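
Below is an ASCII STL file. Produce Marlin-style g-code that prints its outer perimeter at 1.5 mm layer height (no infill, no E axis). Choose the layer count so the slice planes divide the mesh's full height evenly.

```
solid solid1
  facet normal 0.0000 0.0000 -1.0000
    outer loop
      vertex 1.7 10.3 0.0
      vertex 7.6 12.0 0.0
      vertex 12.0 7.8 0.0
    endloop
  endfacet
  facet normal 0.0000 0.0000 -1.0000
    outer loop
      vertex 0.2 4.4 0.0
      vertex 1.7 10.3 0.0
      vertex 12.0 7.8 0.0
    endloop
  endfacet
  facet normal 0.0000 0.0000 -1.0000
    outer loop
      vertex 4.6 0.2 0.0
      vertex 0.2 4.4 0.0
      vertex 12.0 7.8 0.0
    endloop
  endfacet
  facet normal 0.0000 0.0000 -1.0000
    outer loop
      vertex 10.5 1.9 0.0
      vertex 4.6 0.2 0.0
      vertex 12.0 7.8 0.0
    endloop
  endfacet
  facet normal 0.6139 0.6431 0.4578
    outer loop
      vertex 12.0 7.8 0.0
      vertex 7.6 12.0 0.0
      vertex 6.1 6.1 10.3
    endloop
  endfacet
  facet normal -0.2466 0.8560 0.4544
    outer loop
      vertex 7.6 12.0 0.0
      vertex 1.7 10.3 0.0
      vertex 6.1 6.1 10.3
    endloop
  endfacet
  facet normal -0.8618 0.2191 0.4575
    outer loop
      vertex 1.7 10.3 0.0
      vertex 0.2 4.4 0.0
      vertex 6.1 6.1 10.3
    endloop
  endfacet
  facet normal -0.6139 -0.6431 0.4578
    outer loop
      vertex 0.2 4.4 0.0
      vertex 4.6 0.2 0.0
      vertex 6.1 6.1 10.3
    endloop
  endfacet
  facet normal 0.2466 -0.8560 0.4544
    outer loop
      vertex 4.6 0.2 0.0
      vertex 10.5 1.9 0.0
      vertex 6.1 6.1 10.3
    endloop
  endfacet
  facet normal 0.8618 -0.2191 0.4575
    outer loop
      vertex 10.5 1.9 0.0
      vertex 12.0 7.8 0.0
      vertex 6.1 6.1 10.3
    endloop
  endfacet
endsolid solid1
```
; perimeter-only toolpath
G21 ; units = mm
G90 ; absolute positioning
G28 ; home
; layer 1
G0 Z1.5
G0 X11.2 Y7.6
G1 X7.4 Y11.2
G1 X2.3 Y9.7
G1 X1.0 Y4.6
G1 X4.8 Y1.0
G1 X9.9 Y2.5
G1 X11.2 Y7.6
; layer 2
G0 Z2.9
G0 X10.3 Y7.3
G1 X7.2 Y10.3
G1 X3.0 Y9.1
G1 X1.9 Y4.9
G1 X5.0 Y1.9
G1 X9.2 Y3.1
G1 X10.3 Y7.3
; layer 3
G0 Z4.4
G0 X9.5 Y7.1
G1 X7.0 Y9.5
G1 X3.6 Y8.5
G1 X2.7 Y5.1
G1 X5.2 Y2.7
G1 X8.6 Y3.7
G1 X9.5 Y7.1
; layer 4
G0 Z5.9
G0 X8.6 Y6.8
G1 X6.7 Y8.6
G1 X4.2 Y7.9
G1 X3.6 Y5.4
G1 X5.5 Y3.6
G1 X8.0 Y4.3
G1 X8.6 Y6.8
; layer 5
G0 Z7.4
G0 X7.8 Y6.6
G1 X6.5 Y7.8
G1 X4.8 Y7.3
G1 X4.4 Y5.6
G1 X5.7 Y4.4
G1 X7.4 Y4.9
G1 X7.8 Y6.6
; layer 6
G0 Z8.8
G0 X6.9 Y6.3
G1 X6.3 Y6.9
G1 X5.5 Y6.7
G1 X5.3 Y5.9
G1 X5.9 Y5.3
G1 X6.7 Y5.5
G1 X6.9 Y6.3
M2 ; end

The solid is a regular 6-sided pyramid, base circumscribed radius ≈ 6.1 mm, apex at z ≈ 10.3 mm. Slicing at Δz = 1.5 mm — 7 equal slices spanning the solid's height, so layer i sits at z = i·h/7 — gives 6 non-empty perimeters. Each is a 6-segment closed polygon; G0 lifts to the layer z and rapids to the start vertex, then G1 traces the edges. The cross-section shrinks linearly with z (the slice at the apex is degenerate and omitted).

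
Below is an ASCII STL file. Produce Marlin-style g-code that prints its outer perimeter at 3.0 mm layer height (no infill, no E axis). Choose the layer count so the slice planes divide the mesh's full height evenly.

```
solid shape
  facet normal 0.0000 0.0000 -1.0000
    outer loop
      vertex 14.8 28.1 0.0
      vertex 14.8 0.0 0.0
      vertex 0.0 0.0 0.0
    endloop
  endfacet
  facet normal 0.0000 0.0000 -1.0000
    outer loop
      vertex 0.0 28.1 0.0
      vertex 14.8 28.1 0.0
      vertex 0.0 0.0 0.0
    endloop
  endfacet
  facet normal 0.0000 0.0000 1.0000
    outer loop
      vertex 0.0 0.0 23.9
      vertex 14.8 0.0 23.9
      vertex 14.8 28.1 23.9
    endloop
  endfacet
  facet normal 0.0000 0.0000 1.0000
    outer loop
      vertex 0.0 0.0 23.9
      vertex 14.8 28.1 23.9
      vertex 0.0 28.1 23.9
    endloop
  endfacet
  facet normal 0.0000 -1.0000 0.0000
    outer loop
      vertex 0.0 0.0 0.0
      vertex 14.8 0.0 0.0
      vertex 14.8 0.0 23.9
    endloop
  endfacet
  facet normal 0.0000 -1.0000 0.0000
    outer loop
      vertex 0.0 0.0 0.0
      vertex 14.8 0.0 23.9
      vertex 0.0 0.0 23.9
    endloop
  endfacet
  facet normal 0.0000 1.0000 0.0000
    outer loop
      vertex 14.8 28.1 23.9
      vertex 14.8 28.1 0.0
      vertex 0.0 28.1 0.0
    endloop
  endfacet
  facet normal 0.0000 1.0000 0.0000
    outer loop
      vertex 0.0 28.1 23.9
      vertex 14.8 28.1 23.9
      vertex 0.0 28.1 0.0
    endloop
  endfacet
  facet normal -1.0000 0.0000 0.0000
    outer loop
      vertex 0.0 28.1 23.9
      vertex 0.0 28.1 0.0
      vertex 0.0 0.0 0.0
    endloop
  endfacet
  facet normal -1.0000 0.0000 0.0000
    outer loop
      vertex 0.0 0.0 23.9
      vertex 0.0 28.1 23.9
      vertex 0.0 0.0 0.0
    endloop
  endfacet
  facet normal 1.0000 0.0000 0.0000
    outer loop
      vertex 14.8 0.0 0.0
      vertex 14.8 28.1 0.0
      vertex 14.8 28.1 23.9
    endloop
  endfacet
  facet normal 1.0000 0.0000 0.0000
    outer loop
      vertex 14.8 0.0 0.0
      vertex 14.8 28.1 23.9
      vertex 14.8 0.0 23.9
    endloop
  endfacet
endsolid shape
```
; perimeter-only toolpath
G21 ; units = mm
G90 ; absolute positioning
G28 ; home
; layer 1
G0 Z3.0
G0 X0.0 Y0.0
G1 X14.8 Y0.0
G1 X14.8 Y28.1
G1 X0.0 Y28.1
G1 X0.0 Y0.0
; layer 2
G0 Z6.0
G0 X0.0 Y0.0
G1 X14.8 Y0.0
G1 X14.8 Y28.1
G1 X0.0 Y28.1
G1 X0.0 Y0.0
; layer 3
G0 Z9.0
G0 X0.0 Y0.0
G1 X14.8 Y0.0
G1 X14.8 Y28.1
G1 X0.0 Y28.1
G1 X0.0 Y0.0
; layer 4
G0 Z11.9
G0 X0.0 Y0.0
G1 X14.8 Y0.0
G1 X14.8 Y28.1
G1 X0.0 Y28.1
G1 X0.0 Y0.0
; layer 5
G0 Z14.9
G0 X0.0 Y0.0
G1 X14.8 Y0.0
G1 X14.8 Y28.1
G1 X0.0 Y28.1
G1 X0.0 Y0.0
; layer 6
G0 Z17.9
G0 X0.0 Y0.0
G1 X14.8 Y0.0
G1 X14.8 Y28.1
G1 X0.0 Y28.1
G1 X0.0 Y0.0
; layer 7
G0 Z20.9
G0 X0.0 Y0.0
G1 X14.8 Y0.0
G1 X14.8 Y28.1
G1 X0.0 Y28.1
G1 X0.0 Y0.0
; layer 8
G0 Z23.9
G0 X0.0 Y0.0
G1 X14.8 Y0.0
G1 X14.8 Y28.1
G1 X0.0 Y28.1
G1 X0.0 Y0.0
M2 ; end

The solid is a rectangular box, roughly 14.8 × 28.1 mm footprint and 23.9 mm tall. Slicing at Δz = 3.0 mm — 8 equal slices spanning the solid's height, so layer i sits at z = i·h/8 — gives 8 non-empty perimeters. Each is a 4-segment closed polygon; G0 lifts to the layer z and rapids to the start vertex, then G1 traces the edges.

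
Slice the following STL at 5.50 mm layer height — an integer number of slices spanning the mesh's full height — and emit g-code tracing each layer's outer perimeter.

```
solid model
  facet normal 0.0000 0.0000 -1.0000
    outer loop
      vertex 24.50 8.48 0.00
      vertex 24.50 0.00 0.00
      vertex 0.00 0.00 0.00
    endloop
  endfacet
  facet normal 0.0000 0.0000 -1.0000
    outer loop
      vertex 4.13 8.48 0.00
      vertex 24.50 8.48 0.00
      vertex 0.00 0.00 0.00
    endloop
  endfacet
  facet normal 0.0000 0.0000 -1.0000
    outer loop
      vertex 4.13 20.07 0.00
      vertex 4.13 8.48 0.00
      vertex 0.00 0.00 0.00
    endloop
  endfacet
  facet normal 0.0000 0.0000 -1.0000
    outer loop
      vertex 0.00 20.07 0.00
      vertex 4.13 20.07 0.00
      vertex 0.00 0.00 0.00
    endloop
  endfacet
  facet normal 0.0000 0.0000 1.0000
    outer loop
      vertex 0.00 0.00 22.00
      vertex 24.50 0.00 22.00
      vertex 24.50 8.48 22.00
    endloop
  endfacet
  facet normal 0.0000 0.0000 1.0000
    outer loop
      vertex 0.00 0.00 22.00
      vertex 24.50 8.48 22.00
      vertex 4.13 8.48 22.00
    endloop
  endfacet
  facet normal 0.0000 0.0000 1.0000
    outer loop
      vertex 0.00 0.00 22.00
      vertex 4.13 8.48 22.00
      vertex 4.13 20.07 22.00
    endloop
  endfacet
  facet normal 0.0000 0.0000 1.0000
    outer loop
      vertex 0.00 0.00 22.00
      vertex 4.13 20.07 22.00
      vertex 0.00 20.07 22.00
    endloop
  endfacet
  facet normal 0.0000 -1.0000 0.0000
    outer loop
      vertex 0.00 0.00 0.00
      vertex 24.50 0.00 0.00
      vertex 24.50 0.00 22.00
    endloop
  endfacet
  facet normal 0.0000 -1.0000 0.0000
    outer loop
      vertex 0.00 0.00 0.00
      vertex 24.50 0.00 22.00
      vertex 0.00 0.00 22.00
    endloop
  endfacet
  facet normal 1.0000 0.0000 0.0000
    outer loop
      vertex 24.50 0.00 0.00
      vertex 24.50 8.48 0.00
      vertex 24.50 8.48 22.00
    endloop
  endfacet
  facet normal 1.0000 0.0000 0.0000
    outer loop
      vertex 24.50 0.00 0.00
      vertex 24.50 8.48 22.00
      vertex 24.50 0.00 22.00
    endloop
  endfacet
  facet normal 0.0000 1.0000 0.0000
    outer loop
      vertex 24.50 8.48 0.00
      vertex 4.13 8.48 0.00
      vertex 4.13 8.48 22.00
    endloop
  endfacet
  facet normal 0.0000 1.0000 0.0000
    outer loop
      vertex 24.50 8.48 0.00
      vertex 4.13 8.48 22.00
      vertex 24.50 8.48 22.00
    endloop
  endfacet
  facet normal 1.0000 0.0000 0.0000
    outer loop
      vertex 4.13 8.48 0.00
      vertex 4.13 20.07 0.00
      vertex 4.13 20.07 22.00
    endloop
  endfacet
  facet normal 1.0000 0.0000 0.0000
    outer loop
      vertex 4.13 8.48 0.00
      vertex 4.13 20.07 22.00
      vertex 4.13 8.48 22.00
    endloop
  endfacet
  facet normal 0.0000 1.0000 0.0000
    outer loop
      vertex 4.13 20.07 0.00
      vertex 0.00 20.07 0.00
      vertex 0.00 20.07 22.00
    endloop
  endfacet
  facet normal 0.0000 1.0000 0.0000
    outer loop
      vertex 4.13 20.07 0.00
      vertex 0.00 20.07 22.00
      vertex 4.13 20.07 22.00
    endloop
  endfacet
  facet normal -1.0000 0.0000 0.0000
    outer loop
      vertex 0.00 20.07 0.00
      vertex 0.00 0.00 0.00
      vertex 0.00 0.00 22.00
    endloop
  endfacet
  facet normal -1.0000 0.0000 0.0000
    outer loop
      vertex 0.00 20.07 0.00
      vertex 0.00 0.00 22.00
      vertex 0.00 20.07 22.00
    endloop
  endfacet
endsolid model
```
; perimeter-only toolpath
G21 ; units = mm
G90 ; absolute positioning
G28 ; home
; layer 1
G0 Z5.50
G0 X0.00 Y0.00
G1 X24.50 Y0.00
G1 X24.50 Y8.48
G1 X4.13 Y8.48
G1 X4.13 Y20.07
G1 X0.00 Y20.07
G1 X0.00 Y0.00
; layer 2
G0 Z11.00
G0 X0.00 Y0.00
G1 X24.50 Y0.00
G1 X24.50 Y8.48
G1 X4.13 Y8.48
G1 X4.13 Y20.07
G1 X0.00 Y20.07
G1 X0.00 Y0.00
; layer 3
G0 Z16.50
G0 X0.00 Y0.00
G1 X24.50 Y0.00
G1 X24.50 Y8.48
G1 X4.13 Y8.48
G1 X4.13 Y20.07
G1 X0.00 Y20.07
G1 X0.00 Y0.00
; layer 4
G0 Z22.00
G0 X0.00 Y0.00
G1 X24.50 Y0.00
G1 X24.50 Y8.48
G1 X4.13 Y8.48
G1 X4.13 Y20.07
G1 X0.00 Y20.07
G1 X0.00 Y0.00
M2 ; end

The solid is an L-shaped prism: outer 24.5 × 20.1 mm, arm thicknesses ≈ 8.48 mm (horizontal) and 4.13 mm (vertical), extruded 22 mm in z. Slicing at Δz = 5.50 mm — 4 equal slices spanning the solid's height, so layer i sits at z = i·h/4 — gives 4 non-empty perimeters. Each is a 6-segment closed polygon; G0 lifts to the layer z and rapids to the start vertex, then G1 traces the edges.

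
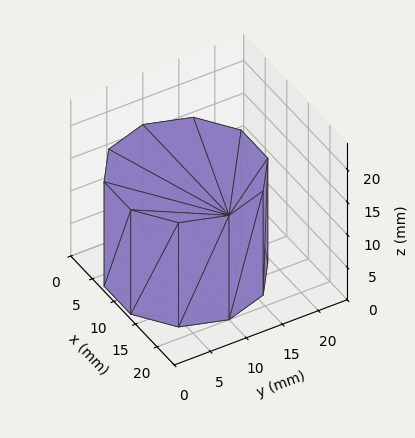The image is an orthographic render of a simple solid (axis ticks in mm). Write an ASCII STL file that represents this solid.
Reading the render: the shape is a regular 10-sided prism (a cylinder approximated with 10 flat sides), circumscribed radius ≈ 10 mm, height ≈ 16 mm (dimensions read to the nearest mm from the axis ticks). For the STL, each face is triangulated and given an outward normal.

solid part
  facet normal 0.0000 0.0000 -1.0000
    outer loop
      vertex 13.090 19.511 0.000
      vertex 18.090 15.878 0.000
      vertex 20.000 10.000 0.000
    endloop
  endfacet
  facet normal 0.0000 0.0000 -1.0000
    outer loop
      vertex 6.910 19.511 0.000
      vertex 13.090 19.511 0.000
      vertex 20.000 10.000 0.000
    endloop
  endfacet
  facet normal 0.0000 0.0000 -1.0000
    outer loop
      vertex 1.910 15.878 0.000
      vertex 6.910 19.511 0.000
      vertex 20.000 10.000 0.000
    endloop
  endfacet
  facet normal 0.0000 0.0000 -1.0000
    outer loop
      vertex 0.000 10.000 0.000
      vertex 1.910 15.878 0.000
      vertex 20.000 10.000 0.000
    endloop
  endfacet
  facet normal 0.0000 0.0000 -1.0000
    outer loop
      vertex 1.910 4.122 0.000
      vertex 0.000 10.000 0.000
      vertex 20.000 10.000 0.000
    endloop
  endfacet
  facet normal 0.0000 0.0000 -1.0000
    outer loop
      vertex 6.910 0.489 0.000
      vertex 1.910 4.122 0.000
      vertex 20.000 10.000 0.000
    endloop
  endfacet
  facet normal 0.0000 0.0000 -1.0000
    outer loop
      vertex 13.090 0.489 0.000
      vertex 6.910 0.489 0.000
      vertex 20.000 10.000 0.000
    endloop
  endfacet
  facet normal 0.0000 0.0000 -1.0000
    outer loop
      vertex 18.090 4.122 0.000
      vertex 13.090 0.489 0.000
      vertex 20.000 10.000 0.000
    endloop
  endfacet
  facet normal 0.0000 0.0000 1.0000
    outer loop
      vertex 20.000 10.000 16.000
      vertex 18.090 15.878 16.000
      vertex 13.090 19.511 16.000
    endloop
  endfacet
  facet normal 0.0000 0.0000 1.0000
    outer loop
      vertex 20.000 10.000 16.000
      vertex 13.090 19.511 16.000
      vertex 6.910 19.511 16.000
    endloop
  endfacet
  facet normal 0.0000 0.0000 1.0000
    outer loop
      vertex 20.000 10.000 16.000
      vertex 6.910 19.511 16.000
      vertex 1.910 15.878 16.000
    endloop
  endfacet
  facet normal 0.0000 0.0000 1.0000
    outer loop
      vertex 20.000 10.000 16.000
      vertex 1.910 15.878 16.000
      vertex 0.000 10.000 16.000
    endloop
  endfacet
  facet normal 0.0000 0.0000 1.0000
    outer loop
      vertex 20.000 10.000 16.000
      vertex 0.000 10.000 16.000
      vertex 1.910 4.122 16.000
    endloop
  endfacet
  facet normal 0.0000 0.0000 1.0000
    outer loop
      vertex 20.000 10.000 16.000
      vertex 1.910 4.122 16.000
      vertex 6.910 0.489 16.000
    endloop
  endfacet
  facet normal 0.0000 0.0000 1.0000
    outer loop
      vertex 20.000 10.000 16.000
      vertex 6.910 0.489 16.000
      vertex 13.090 0.489 16.000
    endloop
  endfacet
  facet normal 0.0000 0.0000 1.0000
    outer loop
      vertex 20.000 10.000 16.000
      vertex 13.090 0.489 16.000
      vertex 18.090 4.122 16.000
    endloop
  endfacet
  facet normal 0.9511 0.3090 0.0000
    outer loop
      vertex 20.000 10.000 0.000
      vertex 18.090 15.878 0.000
      vertex 18.090 15.878 16.000
    endloop
  endfacet
  facet normal 0.9511 0.3090 0.0000
    outer loop
      vertex 20.000 10.000 0.000
      vertex 18.090 15.878 16.000
      vertex 20.000 10.000 16.000
    endloop
  endfacet
  facet normal 0.5878 0.8090 0.0000
    outer loop
      vertex 18.090 15.878 0.000
      vertex 13.090 19.511 0.000
      vertex 13.090 19.511 16.000
    endloop
  endfacet
  facet normal 0.5878 0.8090 0.0000
    outer loop
      vertex 18.090 15.878 0.000
      vertex 13.090 19.511 16.000
      vertex 18.090 15.878 16.000
    endloop
  endfacet
  facet normal 0.0000 1.0000 0.0000
    outer loop
      vertex 13.090 19.511 0.000
      vertex 6.910 19.511 0.000
      vertex 6.910 19.511 16.000
    endloop
  endfacet
  facet normal 0.0000 1.0000 0.0000
    outer loop
      vertex 13.090 19.511 0.000
      vertex 6.910 19.511 16.000
      vertex 13.090 19.511 16.000
    endloop
  endfacet
  facet normal -0.5878 0.8090 0.0000
    outer loop
      vertex 6.910 19.511 0.000
      vertex 1.910 15.878 0.000
      vertex 1.910 15.878 16.000
    endloop
  endfacet
  facet normal -0.5878 0.8090 0.0000
    outer loop
      vertex 6.910 19.511 0.000
      vertex 1.910 15.878 16.000
      vertex 6.910 19.511 16.000
    endloop
  endfacet
  facet normal -0.9511 0.3090 0.0000
    outer loop
      vertex 1.910 15.878 0.000
      vertex 0.000 10.000 0.000
      vertex 0.000 10.000 16.000
    endloop
  endfacet
  facet normal -0.9511 0.3090 0.0000
    outer loop
      vertex 1.910 15.878 0.000
      vertex 0.000 10.000 16.000
      vertex 1.910 15.878 16.000
    endloop
  endfacet
  facet normal -0.9511 -0.3090 0.0000
    outer loop
      vertex 0.000 10.000 0.000
      vertex 1.910 4.122 0.000
      vertex 1.910 4.122 16.000
    endloop
  endfacet
  facet normal -0.9511 -0.3090 0.0000
    outer loop
      vertex 0.000 10.000 0.000
      vertex 1.910 4.122 16.000
      vertex 0.000 10.000 16.000
    endloop
  endfacet
  facet normal -0.5878 -0.8090 0.0000
    outer loop
      vertex 1.910 4.122 0.000
      vertex 6.910 0.489 0.000
      vertex 6.910 0.489 16.000
    endloop
  endfacet
  facet normal -0.5878 -0.8090 0.0000
    outer loop
      vertex 1.910 4.122 0.000
      vertex 6.910 0.489 16.000
      vertex 1.910 4.122 16.000
    endloop
  endfacet
  facet normal 0.0000 -1.0000 0.0000
    outer loop
      vertex 6.910 0.489 0.000
      vertex 13.090 0.489 0.000
      vertex 13.090 0.489 16.000
    endloop
  endfacet
  facet normal 0.0000 -1.0000 0.0000
    outer loop
      vertex 6.910 0.489 0.000
      vertex 13.090 0.489 16.000
      vertex 6.910 0.489 16.000
    endloop
  endfacet
  facet normal 0.5878 -0.8090 0.0000
    outer loop
      vertex 13.090 0.489 0.000
      vertex 18.090 4.122 0.000
      vertex 18.090 4.122 16.000
    endloop
  endfacet
  facet normal 0.5878 -0.8090 0.0000
    outer loop
      vertex 13.090 0.489 0.000
      vertex 18.090 4.122 16.000
      vertex 13.090 0.489 16.000
    endloop
  endfacet
  facet normal 0.9511 -0.3090 0.0000
    outer loop
      vertex 18.090 4.122 0.000
      vertex 20.000 10.000 0.000
      vertex 20.000 10.000 16.000
    endloop
  endfacet
  facet normal 0.9511 -0.3090 0.0000
    outer loop
      vertex 18.090 4.122 0.000
      vertex 20.000 10.000 16.000
      vertex 18.090 4.122 16.000
    endloop
  endfacet
endsolid part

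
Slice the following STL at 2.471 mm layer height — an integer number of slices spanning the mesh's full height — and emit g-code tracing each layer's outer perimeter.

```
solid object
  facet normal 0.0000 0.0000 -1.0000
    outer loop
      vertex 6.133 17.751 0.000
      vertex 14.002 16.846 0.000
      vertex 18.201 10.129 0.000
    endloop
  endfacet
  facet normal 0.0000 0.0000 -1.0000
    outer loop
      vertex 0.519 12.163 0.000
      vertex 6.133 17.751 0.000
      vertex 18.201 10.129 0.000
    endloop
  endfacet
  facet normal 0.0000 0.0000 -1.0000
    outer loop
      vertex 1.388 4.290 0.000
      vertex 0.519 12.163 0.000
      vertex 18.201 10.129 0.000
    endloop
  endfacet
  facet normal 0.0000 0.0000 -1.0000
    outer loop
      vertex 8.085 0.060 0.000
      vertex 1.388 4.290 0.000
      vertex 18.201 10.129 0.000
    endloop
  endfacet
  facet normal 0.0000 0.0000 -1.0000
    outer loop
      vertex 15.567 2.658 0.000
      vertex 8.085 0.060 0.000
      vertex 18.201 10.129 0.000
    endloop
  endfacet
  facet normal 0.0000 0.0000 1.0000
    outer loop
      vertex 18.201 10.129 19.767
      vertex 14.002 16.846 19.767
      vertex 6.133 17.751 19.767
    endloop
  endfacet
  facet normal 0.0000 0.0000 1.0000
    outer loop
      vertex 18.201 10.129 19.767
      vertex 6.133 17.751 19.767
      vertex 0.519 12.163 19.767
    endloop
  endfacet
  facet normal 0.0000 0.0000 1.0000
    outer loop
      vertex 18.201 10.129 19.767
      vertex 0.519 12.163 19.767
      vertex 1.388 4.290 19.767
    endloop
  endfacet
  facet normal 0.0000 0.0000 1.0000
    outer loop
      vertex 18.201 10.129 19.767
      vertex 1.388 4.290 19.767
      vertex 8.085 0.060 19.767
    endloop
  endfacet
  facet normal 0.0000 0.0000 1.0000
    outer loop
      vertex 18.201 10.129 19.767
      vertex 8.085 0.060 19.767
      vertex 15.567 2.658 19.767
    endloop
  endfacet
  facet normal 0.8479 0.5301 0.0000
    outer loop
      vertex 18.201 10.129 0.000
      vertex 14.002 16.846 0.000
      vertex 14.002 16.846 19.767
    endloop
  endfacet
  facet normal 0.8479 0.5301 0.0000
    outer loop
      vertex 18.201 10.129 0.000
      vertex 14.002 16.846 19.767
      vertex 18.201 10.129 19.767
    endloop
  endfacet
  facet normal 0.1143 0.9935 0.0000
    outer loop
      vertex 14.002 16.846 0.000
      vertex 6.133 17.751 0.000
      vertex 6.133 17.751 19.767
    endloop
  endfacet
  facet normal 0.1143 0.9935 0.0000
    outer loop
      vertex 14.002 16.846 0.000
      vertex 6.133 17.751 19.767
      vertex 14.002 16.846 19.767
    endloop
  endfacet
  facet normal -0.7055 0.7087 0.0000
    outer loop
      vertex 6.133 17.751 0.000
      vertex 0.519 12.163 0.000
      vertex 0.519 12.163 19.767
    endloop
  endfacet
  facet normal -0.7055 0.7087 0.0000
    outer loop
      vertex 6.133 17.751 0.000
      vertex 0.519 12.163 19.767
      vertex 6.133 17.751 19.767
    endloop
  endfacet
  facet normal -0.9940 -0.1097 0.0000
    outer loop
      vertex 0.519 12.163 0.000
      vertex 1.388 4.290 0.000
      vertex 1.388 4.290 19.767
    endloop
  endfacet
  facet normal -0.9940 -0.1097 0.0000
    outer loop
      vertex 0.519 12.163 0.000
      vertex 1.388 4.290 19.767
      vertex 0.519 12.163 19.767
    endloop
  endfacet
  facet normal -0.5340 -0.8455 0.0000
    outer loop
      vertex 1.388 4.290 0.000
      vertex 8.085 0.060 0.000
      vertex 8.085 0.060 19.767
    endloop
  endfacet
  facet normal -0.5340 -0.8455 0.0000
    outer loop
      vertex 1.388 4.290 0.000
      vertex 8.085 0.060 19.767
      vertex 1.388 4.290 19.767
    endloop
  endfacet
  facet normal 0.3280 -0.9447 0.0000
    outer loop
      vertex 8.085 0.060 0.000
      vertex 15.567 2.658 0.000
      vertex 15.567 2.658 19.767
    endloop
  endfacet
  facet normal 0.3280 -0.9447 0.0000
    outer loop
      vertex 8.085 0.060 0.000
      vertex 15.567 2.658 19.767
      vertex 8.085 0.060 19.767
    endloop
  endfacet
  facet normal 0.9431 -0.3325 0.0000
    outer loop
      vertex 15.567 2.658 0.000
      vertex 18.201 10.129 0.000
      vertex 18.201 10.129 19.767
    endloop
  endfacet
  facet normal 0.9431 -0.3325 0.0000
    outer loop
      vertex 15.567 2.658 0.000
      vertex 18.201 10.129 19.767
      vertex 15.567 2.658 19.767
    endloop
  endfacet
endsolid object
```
; perimeter-only toolpath
G21 ; units = mm
G90 ; absolute positioning
G28 ; home
; layer 1
G0 Z2.471
G0 X18.201 Y10.129
G1 X14.002 Y16.846
G1 X6.133 Y17.751
G1 X0.519 Y12.163
G1 X1.388 Y4.290
G1 X8.085 Y0.060
G1 X15.567 Y2.658
G1 X18.201 Y10.129
; layer 2
G0 Z4.942
G0 X18.201 Y10.129
G1 X14.002 Y16.846
G1 X6.133 Y17.751
G1 X0.519 Y12.163
G1 X1.388 Y4.290
G1 X8.085 Y0.060
G1 X15.567 Y2.658
G1 X18.201 Y10.129
; layer 3
G0 Z7.413
G0 X18.201 Y10.129
G1 X14.002 Y16.846
G1 X6.133 Y17.751
G1 X0.519 Y12.163
G1 X1.388 Y4.290
G1 X8.085 Y0.060
G1 X15.567 Y2.658
G1 X18.201 Y10.129
; layer 4
G0 Z9.883
G0 X18.201 Y10.129
G1 X14.002 Y16.846
G1 X6.133 Y17.751
G1 X0.519 Y12.163
G1 X1.388 Y4.290
G1 X8.085 Y0.060
G1 X15.567 Y2.658
G1 X18.201 Y10.129
; layer 5
G0 Z12.354
G0 X18.201 Y10.129
G1 X14.002 Y16.846
G1 X6.133 Y17.751
G1 X0.519 Y12.163
G1 X1.388 Y4.290
G1 X8.085 Y0.060
G1 X15.567 Y2.658
G1 X18.201 Y10.129
; layer 6
G0 Z14.825
G0 X18.201 Y10.129
G1 X14.002 Y16.846
G1 X6.133 Y17.751
G1 X0.519 Y12.163
G1 X1.388 Y4.290
G1 X8.085 Y0.060
G1 X15.567 Y2.658
G1 X18.201 Y10.129
; layer 7
G0 Z17.296
G0 X18.201 Y10.129
G1 X14.002 Y16.846
G1 X6.133 Y17.751
G1 X0.519 Y12.163
G1 X1.388 Y4.290
G1 X8.085 Y0.060
G1 X15.567 Y2.658
G1 X18.201 Y10.129
; layer 8
G0 Z19.767
G0 X18.201 Y10.129
G1 X14.002 Y16.846
G1 X6.133 Y17.751
G1 X0.519 Y12.163
G1 X1.388 Y4.290
G1 X8.085 Y0.060
G1 X15.567 Y2.658
G1 X18.201 Y10.129
M2 ; end

The solid is a regular 7-sided prism (a cylinder approximated with 7 flat sides), circumscribed radius ≈ 9.13 mm, height ≈ 19.8 mm. Slicing at Δz = 2.471 mm — 8 equal slices spanning the solid's height, so layer i sits at z = i·h/8 — gives 8 non-empty perimeters. Each is a 7-segment closed polygon; G0 lifts to the layer z and rapids to the start vertex, then G1 traces the edges.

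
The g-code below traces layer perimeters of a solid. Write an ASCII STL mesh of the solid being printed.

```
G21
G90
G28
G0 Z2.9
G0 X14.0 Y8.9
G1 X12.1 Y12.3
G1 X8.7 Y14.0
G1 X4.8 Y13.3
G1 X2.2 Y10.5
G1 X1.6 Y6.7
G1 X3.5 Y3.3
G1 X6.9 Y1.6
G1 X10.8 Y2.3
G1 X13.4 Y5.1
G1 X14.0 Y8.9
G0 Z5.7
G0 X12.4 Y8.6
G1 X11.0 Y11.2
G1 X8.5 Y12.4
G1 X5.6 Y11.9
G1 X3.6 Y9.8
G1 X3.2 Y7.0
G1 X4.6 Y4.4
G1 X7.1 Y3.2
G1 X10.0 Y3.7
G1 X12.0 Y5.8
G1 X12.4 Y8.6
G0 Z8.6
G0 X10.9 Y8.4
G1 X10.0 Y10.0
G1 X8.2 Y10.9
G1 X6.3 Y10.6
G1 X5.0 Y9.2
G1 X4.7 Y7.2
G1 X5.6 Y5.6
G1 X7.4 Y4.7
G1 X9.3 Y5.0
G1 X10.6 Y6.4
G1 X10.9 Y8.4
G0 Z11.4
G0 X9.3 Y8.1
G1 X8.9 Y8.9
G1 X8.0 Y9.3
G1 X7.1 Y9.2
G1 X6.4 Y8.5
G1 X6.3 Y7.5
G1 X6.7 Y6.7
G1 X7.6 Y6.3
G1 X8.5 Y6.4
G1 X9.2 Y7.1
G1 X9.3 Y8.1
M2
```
solid part
  facet normal 0.0000 0.0000 -1.0000
    outer loop
      vertex 8.9 15.5 0.0
      vertex 13.2 13.4 0.0
      vertex 15.5 9.2 0.0
    endloop
  endfacet
  facet normal 0.0000 0.0000 -1.0000
    outer loop
      vertex 4.1 14.7 0.0
      vertex 8.9 15.5 0.0
      vertex 15.5 9.2 0.0
    endloop
  endfacet
  facet normal 0.0000 0.0000 -1.0000
    outer loop
      vertex 0.8 11.2 0.0
      vertex 4.1 14.7 0.0
      vertex 15.5 9.2 0.0
    endloop
  endfacet
  facet normal 0.0000 0.0000 -1.0000
    outer loop
      vertex 0.1 6.4 0.0
      vertex 0.8 11.2 0.0
      vertex 15.5 9.2 0.0
    endloop
  endfacet
  facet normal 0.0000 0.0000 -1.0000
    outer loop
      vertex 2.4 2.2 0.0
      vertex 0.1 6.4 0.0
      vertex 15.5 9.2 0.0
    endloop
  endfacet
  facet normal 0.0000 0.0000 -1.0000
    outer loop
      vertex 6.7 0.1 0.0
      vertex 2.4 2.2 0.0
      vertex 15.5 9.2 0.0
    endloop
  endfacet
  facet normal 0.0000 0.0000 -1.0000
    outer loop
      vertex 11.5 0.9 0.0
      vertex 6.7 0.1 0.0
      vertex 15.5 9.2 0.0
    endloop
  endfacet
  facet normal 0.0000 0.0000 -1.0000
    outer loop
      vertex 14.8 4.4 0.0
      vertex 11.5 0.9 0.0
      vertex 15.5 9.2 0.0
    endloop
  endfacet
  facet normal 0.7784 0.4263 0.4609
    outer loop
      vertex 15.5 9.2 0.0
      vertex 13.2 13.4 0.0
      vertex 7.8 7.8 14.3
    endloop
  endfacet
  facet normal 0.3897 0.7980 0.4597
    outer loop
      vertex 13.2 13.4 0.0
      vertex 8.9 15.5 0.0
      vertex 7.8 7.8 14.3
    endloop
  endfacet
  facet normal -0.1459 0.8757 0.4603
    outer loop
      vertex 8.9 15.5 0.0
      vertex 4.1 14.7 0.0
      vertex 7.8 7.8 14.3
    endloop
  endfacet
  facet normal -0.6457 0.6088 0.4608
    outer loop
      vertex 4.1 14.7 0.0
      vertex 0.8 11.2 0.0
      vertex 7.8 7.8 14.3
    endloop
  endfacet
  facet normal -0.8784 0.1281 0.4604
    outer loop
      vertex 0.8 11.2 0.0
      vertex 0.1 6.4 0.0
      vertex 7.8 7.8 14.3
    endloop
  endfacet
  facet normal -0.7784 -0.4263 0.4609
    outer loop
      vertex 0.1 6.4 0.0
      vertex 2.4 2.2 0.0
      vertex 7.8 7.8 14.3
    endloop
  endfacet
  facet normal -0.3897 -0.7980 0.4597
    outer loop
      vertex 2.4 2.2 0.0
      vertex 6.7 0.1 0.0
      vertex 7.8 7.8 14.3
    endloop
  endfacet
  facet normal 0.1459 -0.8757 0.4603
    outer loop
      vertex 6.7 0.1 0.0
      vertex 11.5 0.9 0.0
      vertex 7.8 7.8 14.3
    endloop
  endfacet
  facet normal 0.6457 -0.6088 0.4608
    outer loop
      vertex 11.5 0.9 0.0
      vertex 14.8 4.4 0.0
      vertex 7.8 7.8 14.3
    endloop
  endfacet
  facet normal 0.8784 -0.1281 0.4604
    outer loop
      vertex 14.8 4.4 0.0
      vertex 15.5 9.2 0.0
      vertex 7.8 7.8 14.3
    endloop
  endfacet
endsolid part

The G0 Z moves step by Δz≈2.9 mm. The G1 loops shrink linearly with z, so the solid tapers from its base footprint up to z≈14.3. Closing with a flat bottom cap and the tapered top and triangulating gives 18 facets — a regular 10-sided pyramid, base circumscribed radius ≈ 7.8 mm, apex at z ≈ 14.3 mm.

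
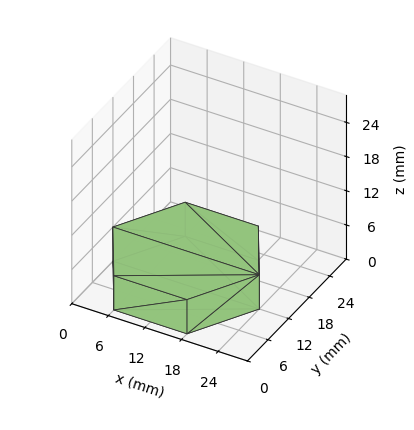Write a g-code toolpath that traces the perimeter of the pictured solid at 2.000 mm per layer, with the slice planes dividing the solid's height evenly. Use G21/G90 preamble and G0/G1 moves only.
Reading the render: the shape is a regular 6-sided prism (a cylinder approximated with 6 flat sides), circumscribed radius ≈ 12 mm, height ≈ 6 mm (dimensions read to the nearest mm from the axis ticks). For the g-code, the solid's height is divided into equal slices at the stated Δz and each level perimeter traced with G1 moves after a G0 lift.

; perimeter-only toolpath
G21 ; units = mm
G90 ; absolute positioning
G28 ; home
; layer 1
G0 Z2.000
G0 X24.000 Y12.000
G1 X18.000 Y22.392
G1 X6.000 Y22.392
G1 X0.000 Y12.000
G1 X6.000 Y1.608
G1 X18.000 Y1.608
G1 X24.000 Y12.000
; layer 2
G0 Z4.000
G0 X24.000 Y12.000
G1 X18.000 Y22.392
G1 X6.000 Y22.392
G1 X0.000 Y12.000
G1 X6.000 Y1.608
G1 X18.000 Y1.608
G1 X24.000 Y12.000
; layer 3
G0 Z6.000
G0 X24.000 Y12.000
G1 X18.000 Y22.392
G1 X6.000 Y22.392
G1 X0.000 Y12.000
G1 X6.000 Y1.608
G1 X18.000 Y1.608
G1 X24.000 Y12.000
M2 ; end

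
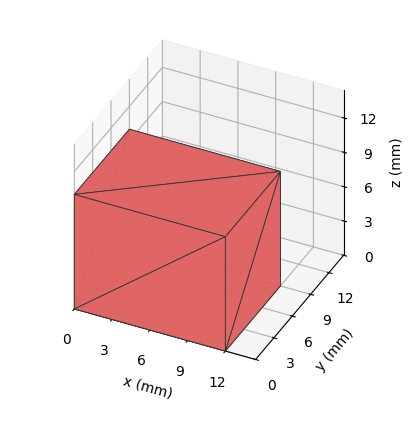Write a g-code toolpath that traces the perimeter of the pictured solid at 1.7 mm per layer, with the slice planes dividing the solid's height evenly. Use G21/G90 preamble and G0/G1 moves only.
Reading the render: the shape is a rectangular box, roughly 12 × 9 mm footprint and 10 mm tall (dimensions read to the nearest mm from the axis ticks). For the g-code, the solid's height is divided into equal slices at the stated Δz and each level perimeter traced with G1 moves after a G0 lift.

; perimeter-only toolpath
G21 ; units = mm
G90 ; absolute positioning
G28 ; home
; layer 1
G0 Z1.7
G0 X0.0 Y0.0
G1 X12.0 Y0.0
G1 X12.0 Y9.0
G1 X0.0 Y9.0
G1 X0.0 Y0.0
; layer 2
G0 Z3.3
G0 X0.0 Y0.0
G1 X12.0 Y0.0
G1 X12.0 Y9.0
G1 X0.0 Y9.0
G1 X0.0 Y0.0
; layer 3
G0 Z5.0
G0 X0.0 Y0.0
G1 X12.0 Y0.0
G1 X12.0 Y9.0
G1 X0.0 Y9.0
G1 X0.0 Y0.0
; layer 4
G0 Z6.7
G0 X0.0 Y0.0
G1 X12.0 Y0.0
G1 X12.0 Y9.0
G1 X0.0 Y9.0
G1 X0.0 Y0.0
; layer 5
G0 Z8.3
G0 X0.0 Y0.0
G1 X12.0 Y0.0
G1 X12.0 Y9.0
G1 X0.0 Y9.0
G1 X0.0 Y0.0
; layer 6
G0 Z10.0
G0 X0.0 Y0.0
G1 X12.0 Y0.0
G1 X12.0 Y9.0
G1 X0.0 Y9.0
G1 X0.0 Y0.0
M2 ; end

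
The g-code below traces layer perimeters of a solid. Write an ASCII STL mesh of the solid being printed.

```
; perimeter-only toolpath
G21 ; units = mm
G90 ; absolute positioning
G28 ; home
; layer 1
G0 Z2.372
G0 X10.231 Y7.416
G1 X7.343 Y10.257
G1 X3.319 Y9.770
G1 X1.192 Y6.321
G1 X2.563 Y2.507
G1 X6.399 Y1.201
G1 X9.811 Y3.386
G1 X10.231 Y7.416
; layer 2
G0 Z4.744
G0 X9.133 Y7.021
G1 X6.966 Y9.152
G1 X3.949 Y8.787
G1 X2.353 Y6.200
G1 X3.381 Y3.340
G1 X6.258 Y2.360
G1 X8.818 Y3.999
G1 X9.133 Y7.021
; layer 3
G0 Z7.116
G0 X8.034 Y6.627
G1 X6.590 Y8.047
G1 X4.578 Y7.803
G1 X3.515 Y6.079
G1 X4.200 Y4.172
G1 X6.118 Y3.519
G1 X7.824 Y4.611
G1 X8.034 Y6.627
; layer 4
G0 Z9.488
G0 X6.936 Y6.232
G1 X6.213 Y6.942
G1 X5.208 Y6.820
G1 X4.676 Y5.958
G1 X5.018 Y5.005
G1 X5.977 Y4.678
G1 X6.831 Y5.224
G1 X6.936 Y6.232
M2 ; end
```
solid part
  facet normal 0.0000 0.0000 -1.0000
    outer loop
      vertex 2.690 10.753 0.000
      vertex 7.719 11.362 0.000
      vertex 11.330 7.811 0.000
    endloop
  endfacet
  facet normal 0.0000 0.0000 -1.0000
    outer loop
      vertex 0.031 6.442 0.000
      vertex 2.690 10.753 0.000
      vertex 11.330 7.811 0.000
    endloop
  endfacet
  facet normal 0.0000 0.0000 -1.0000
    outer loop
      vertex 1.744 1.675 0.000
      vertex 0.031 6.442 0.000
      vertex 11.330 7.811 0.000
    endloop
  endfacet
  facet normal 0.0000 0.0000 -1.0000
    outer loop
      vertex 6.539 0.042 0.000
      vertex 1.744 1.675 0.000
      vertex 11.330 7.811 0.000
    endloop
  endfacet
  facet normal 0.0000 0.0000 -1.0000
    outer loop
      vertex 10.805 2.773 0.000
      vertex 6.539 0.042 0.000
      vertex 11.330 7.811 0.000
    endloop
  endfacet
  facet normal 0.6410 0.6518 0.4054
    outer loop
      vertex 11.330 7.811 0.000
      vertex 7.719 11.362 0.000
      vertex 5.837 5.837 11.860
    endloop
  endfacet
  facet normal -0.1099 0.9075 0.4053
    outer loop
      vertex 7.719 11.362 0.000
      vertex 2.690 10.753 0.000
      vertex 5.837 5.837 11.860
    endloop
  endfacet
  facet normal -0.7781 0.4799 0.4054
    outer loop
      vertex 2.690 10.753 0.000
      vertex 0.031 6.442 0.000
      vertex 5.837 5.837 11.860
    endloop
  endfacet
  facet normal -0.8603 -0.3091 0.4054
    outer loop
      vertex 0.031 6.442 0.000
      vertex 1.744 1.675 0.000
      vertex 5.837 5.837 11.860
    endloop
  endfacet
  facet normal -0.2947 -0.8653 0.4054
    outer loop
      vertex 1.744 1.675 0.000
      vertex 6.539 0.042 0.000
      vertex 5.837 5.837 11.860
    endloop
  endfacet
  facet normal 0.4929 -0.7699 0.4054
    outer loop
      vertex 6.539 0.042 0.000
      vertex 10.805 2.773 0.000
      vertex 5.837 5.837 11.860
    endloop
  endfacet
  facet normal 0.9092 -0.0948 0.4053
    outer loop
      vertex 10.805 2.773 0.000
      vertex 11.330 7.811 0.000
      vertex 5.837 5.837 11.860
    endloop
  endfacet
endsolid part

The G0 Z moves step by Δz≈2.372 mm. The G1 loops shrink linearly with z, so the solid tapers from its base footprint up to z≈11.9. Closing with a flat bottom cap and the tapered top and triangulating gives 12 facets — a regular 7-sided pyramid, base circumscribed radius ≈ 5.84 mm, apex at z ≈ 11.9 mm.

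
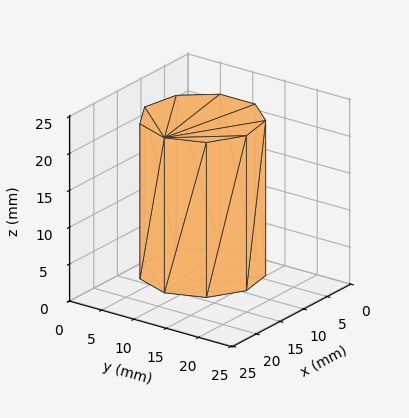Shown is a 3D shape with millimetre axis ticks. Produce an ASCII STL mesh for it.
Reading the render: the shape is a regular 9-sided prism (a cylinder approximated with 9 flat sides), circumscribed radius ≈ 8 mm, height ≈ 21 mm (dimensions read to the nearest mm from the axis ticks). For the STL, each face is triangulated and given an outward normal.

solid part
  facet normal 0.0000 0.0000 -1.0000
    outer loop
      vertex 9.389 15.878 0.000
      vertex 14.128 13.142 0.000
      vertex 16.000 8.000 0.000
    endloop
  endfacet
  facet normal 0.0000 0.0000 -1.0000
    outer loop
      vertex 4.000 14.928 0.000
      vertex 9.389 15.878 0.000
      vertex 16.000 8.000 0.000
    endloop
  endfacet
  facet normal 0.0000 0.0000 -1.0000
    outer loop
      vertex 0.482 10.736 0.000
      vertex 4.000 14.928 0.000
      vertex 16.000 8.000 0.000
    endloop
  endfacet
  facet normal 0.0000 0.0000 -1.0000
    outer loop
      vertex 0.482 5.264 0.000
      vertex 0.482 10.736 0.000
      vertex 16.000 8.000 0.000
    endloop
  endfacet
  facet normal 0.0000 0.0000 -1.0000
    outer loop
      vertex 4.000 1.072 0.000
      vertex 0.482 5.264 0.000
      vertex 16.000 8.000 0.000
    endloop
  endfacet
  facet normal 0.0000 0.0000 -1.0000
    outer loop
      vertex 9.389 0.122 0.000
      vertex 4.000 1.072 0.000
      vertex 16.000 8.000 0.000
    endloop
  endfacet
  facet normal 0.0000 0.0000 -1.0000
    outer loop
      vertex 14.128 2.858 0.000
      vertex 9.389 0.122 0.000
      vertex 16.000 8.000 0.000
    endloop
  endfacet
  facet normal 0.0000 0.0000 1.0000
    outer loop
      vertex 16.000 8.000 21.000
      vertex 14.128 13.142 21.000
      vertex 9.389 15.878 21.000
    endloop
  endfacet
  facet normal 0.0000 0.0000 1.0000
    outer loop
      vertex 16.000 8.000 21.000
      vertex 9.389 15.878 21.000
      vertex 4.000 14.928 21.000
    endloop
  endfacet
  facet normal 0.0000 0.0000 1.0000
    outer loop
      vertex 16.000 8.000 21.000
      vertex 4.000 14.928 21.000
      vertex 0.482 10.736 21.000
    endloop
  endfacet
  facet normal 0.0000 0.0000 1.0000
    outer loop
      vertex 16.000 8.000 21.000
      vertex 0.482 10.736 21.000
      vertex 0.482 5.264 21.000
    endloop
  endfacet
  facet normal 0.0000 0.0000 1.0000
    outer loop
      vertex 16.000 8.000 21.000
      vertex 0.482 5.264 21.000
      vertex 4.000 1.072 21.000
    endloop
  endfacet
  facet normal 0.0000 0.0000 1.0000
    outer loop
      vertex 16.000 8.000 21.000
      vertex 4.000 1.072 21.000
      vertex 9.389 0.122 21.000
    endloop
  endfacet
  facet normal 0.0000 0.0000 1.0000
    outer loop
      vertex 16.000 8.000 21.000
      vertex 9.389 0.122 21.000
      vertex 14.128 2.858 21.000
    endloop
  endfacet
  facet normal 0.9397 0.3421 0.0000
    outer loop
      vertex 16.000 8.000 0.000
      vertex 14.128 13.142 0.000
      vertex 14.128 13.142 21.000
    endloop
  endfacet
  facet normal 0.9397 0.3421 0.0000
    outer loop
      vertex 16.000 8.000 0.000
      vertex 14.128 13.142 21.000
      vertex 16.000 8.000 21.000
    endloop
  endfacet
  facet normal 0.5000 0.8660 0.0000
    outer loop
      vertex 14.128 13.142 0.000
      vertex 9.389 15.878 0.000
      vertex 9.389 15.878 21.000
    endloop
  endfacet
  facet normal 0.5000 0.8660 0.0000
    outer loop
      vertex 14.128 13.142 0.000
      vertex 9.389 15.878 21.000
      vertex 14.128 13.142 21.000
    endloop
  endfacet
  facet normal -0.1736 0.9848 0.0000
    outer loop
      vertex 9.389 15.878 0.000
      vertex 4.000 14.928 0.000
      vertex 4.000 14.928 21.000
    endloop
  endfacet
  facet normal -0.1736 0.9848 0.0000
    outer loop
      vertex 9.389 15.878 0.000
      vertex 4.000 14.928 21.000
      vertex 9.389 15.878 21.000
    endloop
  endfacet
  facet normal -0.7660 0.6428 0.0000
    outer loop
      vertex 4.000 14.928 0.000
      vertex 0.482 10.736 0.000
      vertex 0.482 10.736 21.000
    endloop
  endfacet
  facet normal -0.7660 0.6428 0.0000
    outer loop
      vertex 4.000 14.928 0.000
      vertex 0.482 10.736 21.000
      vertex 4.000 14.928 21.000
    endloop
  endfacet
  facet normal -1.0000 0.0000 0.0000
    outer loop
      vertex 0.482 10.736 0.000
      vertex 0.482 5.264 0.000
      vertex 0.482 5.264 21.000
    endloop
  endfacet
  facet normal -1.0000 0.0000 0.0000
    outer loop
      vertex 0.482 10.736 0.000
      vertex 0.482 5.264 21.000
      vertex 0.482 10.736 21.000
    endloop
  endfacet
  facet normal -0.7660 -0.6428 0.0000
    outer loop
      vertex 0.482 5.264 0.000
      vertex 4.000 1.072 0.000
      vertex 4.000 1.072 21.000
    endloop
  endfacet
  facet normal -0.7660 -0.6428 0.0000
    outer loop
      vertex 0.482 5.264 0.000
      vertex 4.000 1.072 21.000
      vertex 0.482 5.264 21.000
    endloop
  endfacet
  facet normal -0.1736 -0.9848 0.0000
    outer loop
      vertex 4.000 1.072 0.000
      vertex 9.389 0.122 0.000
      vertex 9.389 0.122 21.000
    endloop
  endfacet
  facet normal -0.1736 -0.9848 0.0000
    outer loop
      vertex 4.000 1.072 0.000
      vertex 9.389 0.122 21.000
      vertex 4.000 1.072 21.000
    endloop
  endfacet
  facet normal 0.5000 -0.8660 0.0000
    outer loop
      vertex 9.389 0.122 0.000
      vertex 14.128 2.858 0.000
      vertex 14.128 2.858 21.000
    endloop
  endfacet
  facet normal 0.5000 -0.8660 0.0000
    outer loop
      vertex 9.389 0.122 0.000
      vertex 14.128 2.858 21.000
      vertex 9.389 0.122 21.000
    endloop
  endfacet
  facet normal 0.9397 -0.3421 0.0000
    outer loop
      vertex 14.128 2.858 0.000
      vertex 16.000 8.000 0.000
      vertex 16.000 8.000 21.000
    endloop
  endfacet
  facet normal 0.9397 -0.3421 0.0000
    outer loop
      vertex 14.128 2.858 0.000
      vertex 16.000 8.000 21.000
      vertex 14.128 2.858 21.000
    endloop
  endfacet
endsolid part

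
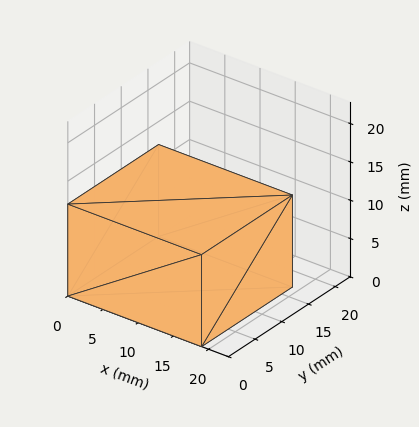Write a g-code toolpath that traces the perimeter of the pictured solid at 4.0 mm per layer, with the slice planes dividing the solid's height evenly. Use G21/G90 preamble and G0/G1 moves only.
Reading the render: the shape is a rectangular box, roughly 19 × 17 mm footprint and 12 mm tall (dimensions read to the nearest mm from the axis ticks). For the g-code, the solid's height is divided into equal slices at the stated Δz and each level perimeter traced with G1 moves after a G0 lift.

; perimeter-only toolpath
G21 ; units = mm
G90 ; absolute positioning
G28 ; home
; layer 1
G0 Z4.0
G0 X0.0 Y0.0
G1 X19.0 Y0.0
G1 X19.0 Y17.0
G1 X0.0 Y17.0
G1 X0.0 Y0.0
; layer 2
G0 Z8.0
G0 X0.0 Y0.0
G1 X19.0 Y0.0
G1 X19.0 Y17.0
G1 X0.0 Y17.0
G1 X0.0 Y0.0
; layer 3
G0 Z12.0
G0 X0.0 Y0.0
G1 X19.0 Y0.0
G1 X19.0 Y17.0
G1 X0.0 Y17.0
G1 X0.0 Y0.0
M2 ; end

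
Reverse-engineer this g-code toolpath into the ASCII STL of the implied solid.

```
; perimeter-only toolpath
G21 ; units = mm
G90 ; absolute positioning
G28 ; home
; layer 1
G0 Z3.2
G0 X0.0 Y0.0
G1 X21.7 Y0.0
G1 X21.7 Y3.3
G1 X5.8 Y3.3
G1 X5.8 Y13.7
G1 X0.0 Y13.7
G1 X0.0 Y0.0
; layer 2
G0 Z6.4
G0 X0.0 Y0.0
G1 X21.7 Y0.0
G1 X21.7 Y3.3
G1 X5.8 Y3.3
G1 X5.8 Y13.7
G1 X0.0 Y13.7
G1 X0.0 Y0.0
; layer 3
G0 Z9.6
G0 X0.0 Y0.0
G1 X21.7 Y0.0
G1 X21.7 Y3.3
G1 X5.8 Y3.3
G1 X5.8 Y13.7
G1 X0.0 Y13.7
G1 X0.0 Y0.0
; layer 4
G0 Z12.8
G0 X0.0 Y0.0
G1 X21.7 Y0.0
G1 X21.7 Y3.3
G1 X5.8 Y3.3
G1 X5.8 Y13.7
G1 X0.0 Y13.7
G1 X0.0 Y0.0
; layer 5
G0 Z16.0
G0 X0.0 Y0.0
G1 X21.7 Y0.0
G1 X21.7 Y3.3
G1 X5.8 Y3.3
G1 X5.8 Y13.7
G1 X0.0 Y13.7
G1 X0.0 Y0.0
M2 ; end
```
solid part
  facet normal 0.0000 0.0000 -1.0000
    outer loop
      vertex 21.7 3.3 0.0
      vertex 21.7 0.0 0.0
      vertex 0.0 0.0 0.0
    endloop
  endfacet
  facet normal 0.0000 0.0000 -1.0000
    outer loop
      vertex 5.8 3.3 0.0
      vertex 21.7 3.3 0.0
      vertex 0.0 0.0 0.0
    endloop
  endfacet
  facet normal 0.0000 0.0000 -1.0000
    outer loop
      vertex 5.8 13.7 0.0
      vertex 5.8 3.3 0.0
      vertex 0.0 0.0 0.0
    endloop
  endfacet
  facet normal 0.0000 0.0000 -1.0000
    outer loop
      vertex 0.0 13.7 0.0
      vertex 5.8 13.7 0.0
      vertex 0.0 0.0 0.0
    endloop
  endfacet
  facet normal 0.0000 0.0000 1.0000
    outer loop
      vertex 0.0 0.0 16.0
      vertex 21.7 0.0 16.0
      vertex 21.7 3.3 16.0
    endloop
  endfacet
  facet normal 0.0000 0.0000 1.0000
    outer loop
      vertex 0.0 0.0 16.0
      vertex 21.7 3.3 16.0
      vertex 5.8 3.3 16.0
    endloop
  endfacet
  facet normal 0.0000 0.0000 1.0000
    outer loop
      vertex 0.0 0.0 16.0
      vertex 5.8 3.3 16.0
      vertex 5.8 13.7 16.0
    endloop
  endfacet
  facet normal 0.0000 0.0000 1.0000
    outer loop
      vertex 0.0 0.0 16.0
      vertex 5.8 13.7 16.0
      vertex 0.0 13.7 16.0
    endloop
  endfacet
  facet normal 0.0000 -1.0000 0.0000
    outer loop
      vertex 0.0 0.0 0.0
      vertex 21.7 0.0 0.0
      vertex 21.7 0.0 16.0
    endloop
  endfacet
  facet normal 0.0000 -1.0000 0.0000
    outer loop
      vertex 0.0 0.0 0.0
      vertex 21.7 0.0 16.0
      vertex 0.0 0.0 16.0
    endloop
  endfacet
  facet normal 1.0000 0.0000 0.0000
    outer loop
      vertex 21.7 0.0 0.0
      vertex 21.7 3.3 0.0
      vertex 21.7 3.3 16.0
    endloop
  endfacet
  facet normal 1.0000 0.0000 0.0000
    outer loop
      vertex 21.7 0.0 0.0
      vertex 21.7 3.3 16.0
      vertex 21.7 0.0 16.0
    endloop
  endfacet
  facet normal 0.0000 1.0000 0.0000
    outer loop
      vertex 21.7 3.3 0.0
      vertex 5.8 3.3 0.0
      vertex 5.8 3.3 16.0
    endloop
  endfacet
  facet normal 0.0000 1.0000 0.0000
    outer loop
      vertex 21.7 3.3 0.0
      vertex 5.8 3.3 16.0
      vertex 21.7 3.3 16.0
    endloop
  endfacet
  facet normal 1.0000 0.0000 0.0000
    outer loop
      vertex 5.8 3.3 0.0
      vertex 5.8 13.7 0.0
      vertex 5.8 13.7 16.0
    endloop
  endfacet
  facet normal 1.0000 0.0000 0.0000
    outer loop
      vertex 5.8 3.3 0.0
      vertex 5.8 13.7 16.0
      vertex 5.8 3.3 16.0
    endloop
  endfacet
  facet normal 0.0000 1.0000 0.0000
    outer loop
      vertex 5.8 13.7 0.0
      vertex 0.0 13.7 0.0
      vertex 0.0 13.7 16.0
    endloop
  endfacet
  facet normal 0.0000 1.0000 0.0000
    outer loop
      vertex 5.8 13.7 0.0
      vertex 0.0 13.7 16.0
      vertex 5.8 13.7 16.0
    endloop
  endfacet
  facet normal -1.0000 0.0000 0.0000
    outer loop
      vertex 0.0 13.7 0.0
      vertex 0.0 0.0 0.0
      vertex 0.0 0.0 16.0
    endloop
  endfacet
  facet normal -1.0000 0.0000 0.0000
    outer loop
      vertex 0.0 13.7 0.0
      vertex 0.0 0.0 16.0
      vertex 0.0 13.7 16.0
    endloop
  endfacet
endsolid part

The G0 Z moves step by Δz≈3.2 mm. Every layer's G1 loop is the same polygon, so the solid is a straight extrusion of it from z=0 to z≈16. Closing with flat bottom and top caps and triangulating gives 20 facets — an L-shaped prism: outer 21.7 × 13.7 mm, arm thicknesses ≈ 3.3 mm (horizontal) and 5.8 mm (vertical), extruded 16 mm in z.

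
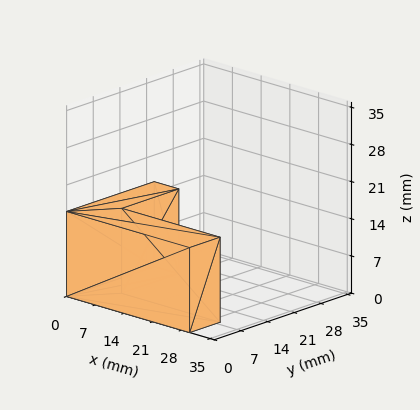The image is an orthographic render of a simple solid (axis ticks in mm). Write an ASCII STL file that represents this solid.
Reading the render: the shape is an L-shaped prism: outer 30 × 23 mm, arm thicknesses ≈ 8 mm (horizontal) and 6 mm (vertical), extruded 16 mm in z (dimensions read to the nearest mm from the axis ticks). For the STL, each face is triangulated and given an outward normal.

solid part
  facet normal 0.0000 0.0000 -1.0000
    outer loop
      vertex 30.00 8.00 0.00
      vertex 30.00 0.00 0.00
      vertex 0.00 0.00 0.00
    endloop
  endfacet
  facet normal 0.0000 0.0000 -1.0000
    outer loop
      vertex 6.00 8.00 0.00
      vertex 30.00 8.00 0.00
      vertex 0.00 0.00 0.00
    endloop
  endfacet
  facet normal 0.0000 0.0000 -1.0000
    outer loop
      vertex 6.00 23.00 0.00
      vertex 6.00 8.00 0.00
      vertex 0.00 0.00 0.00
    endloop
  endfacet
  facet normal 0.0000 0.0000 -1.0000
    outer loop
      vertex 0.00 23.00 0.00
      vertex 6.00 23.00 0.00
      vertex 0.00 0.00 0.00
    endloop
  endfacet
  facet normal 0.0000 0.0000 1.0000
    outer loop
      vertex 0.00 0.00 16.00
      vertex 30.00 0.00 16.00
      vertex 30.00 8.00 16.00
    endloop
  endfacet
  facet normal 0.0000 0.0000 1.0000
    outer loop
      vertex 0.00 0.00 16.00
      vertex 30.00 8.00 16.00
      vertex 6.00 8.00 16.00
    endloop
  endfacet
  facet normal 0.0000 0.0000 1.0000
    outer loop
      vertex 0.00 0.00 16.00
      vertex 6.00 8.00 16.00
      vertex 6.00 23.00 16.00
    endloop
  endfacet
  facet normal 0.0000 0.0000 1.0000
    outer loop
      vertex 0.00 0.00 16.00
      vertex 6.00 23.00 16.00
      vertex 0.00 23.00 16.00
    endloop
  endfacet
  facet normal 0.0000 -1.0000 0.0000
    outer loop
      vertex 0.00 0.00 0.00
      vertex 30.00 0.00 0.00
      vertex 30.00 0.00 16.00
    endloop
  endfacet
  facet normal 0.0000 -1.0000 0.0000
    outer loop
      vertex 0.00 0.00 0.00
      vertex 30.00 0.00 16.00
      vertex 0.00 0.00 16.00
    endloop
  endfacet
  facet normal 1.0000 0.0000 0.0000
    outer loop
      vertex 30.00 0.00 0.00
      vertex 30.00 8.00 0.00
      vertex 30.00 8.00 16.00
    endloop
  endfacet
  facet normal 1.0000 0.0000 0.0000
    outer loop
      vertex 30.00 0.00 0.00
      vertex 30.00 8.00 16.00
      vertex 30.00 0.00 16.00
    endloop
  endfacet
  facet normal 0.0000 1.0000 0.0000
    outer loop
      vertex 30.00 8.00 0.00
      vertex 6.00 8.00 0.00
      vertex 6.00 8.00 16.00
    endloop
  endfacet
  facet normal 0.0000 1.0000 0.0000
    outer loop
      vertex 30.00 8.00 0.00
      vertex 6.00 8.00 16.00
      vertex 30.00 8.00 16.00
    endloop
  endfacet
  facet normal 1.0000 0.0000 0.0000
    outer loop
      vertex 6.00 8.00 0.00
      vertex 6.00 23.00 0.00
      vertex 6.00 23.00 16.00
    endloop
  endfacet
  facet normal 1.0000 0.0000 0.0000
    outer loop
      vertex 6.00 8.00 0.00
      vertex 6.00 23.00 16.00
      vertex 6.00 8.00 16.00
    endloop
  endfacet
  facet normal 0.0000 1.0000 0.0000
    outer loop
      vertex 6.00 23.00 0.00
      vertex 0.00 23.00 0.00
      vertex 0.00 23.00 16.00
    endloop
  endfacet
  facet normal 0.0000 1.0000 0.0000
    outer loop
      vertex 6.00 23.00 0.00
      vertex 0.00 23.00 16.00
      vertex 6.00 23.00 16.00
    endloop
  endfacet
  facet normal -1.0000 0.0000 0.0000
    outer loop
      vertex 0.00 23.00 0.00
      vertex 0.00 0.00 0.00
      vertex 0.00 0.00 16.00
    endloop
  endfacet
  facet normal -1.0000 0.0000 0.0000
    outer loop
      vertex 0.00 23.00 0.00
      vertex 0.00 0.00 16.00
      vertex 0.00 23.00 16.00
    endloop
  endfacet
endsolid part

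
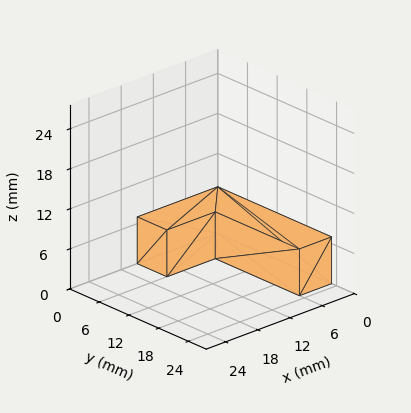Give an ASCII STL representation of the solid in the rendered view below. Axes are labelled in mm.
Reading the render: the shape is an L-shaped prism: outer 15 × 23 mm, arm thicknesses ≈ 6 mm (horizontal) and 6 mm (vertical), extruded 7 mm in z (dimensions read to the nearest mm from the axis ticks). For the STL, each face is triangulated and given an outward normal.

solid part
  facet normal 0.0000 0.0000 -1.0000
    outer loop
      vertex 15.000 6.000 0.000
      vertex 15.000 0.000 0.000
      vertex 0.000 0.000 0.000
    endloop
  endfacet
  facet normal 0.0000 0.0000 -1.0000
    outer loop
      vertex 6.000 6.000 0.000
      vertex 15.000 6.000 0.000
      vertex 0.000 0.000 0.000
    endloop
  endfacet
  facet normal 0.0000 0.0000 -1.0000
    outer loop
      vertex 6.000 23.000 0.000
      vertex 6.000 6.000 0.000
      vertex 0.000 0.000 0.000
    endloop
  endfacet
  facet normal 0.0000 0.0000 -1.0000
    outer loop
      vertex 0.000 23.000 0.000
      vertex 6.000 23.000 0.000
      vertex 0.000 0.000 0.000
    endloop
  endfacet
  facet normal 0.0000 0.0000 1.0000
    outer loop
      vertex 0.000 0.000 7.000
      vertex 15.000 0.000 7.000
      vertex 15.000 6.000 7.000
    endloop
  endfacet
  facet normal 0.0000 0.0000 1.0000
    outer loop
      vertex 0.000 0.000 7.000
      vertex 15.000 6.000 7.000
      vertex 6.000 6.000 7.000
    endloop
  endfacet
  facet normal 0.0000 0.0000 1.0000
    outer loop
      vertex 0.000 0.000 7.000
      vertex 6.000 6.000 7.000
      vertex 6.000 23.000 7.000
    endloop
  endfacet
  facet normal 0.0000 0.0000 1.0000
    outer loop
      vertex 0.000 0.000 7.000
      vertex 6.000 23.000 7.000
      vertex 0.000 23.000 7.000
    endloop
  endfacet
  facet normal 0.0000 -1.0000 0.0000
    outer loop
      vertex 0.000 0.000 0.000
      vertex 15.000 0.000 0.000
      vertex 15.000 0.000 7.000
    endloop
  endfacet
  facet normal 0.0000 -1.0000 0.0000
    outer loop
      vertex 0.000 0.000 0.000
      vertex 15.000 0.000 7.000
      vertex 0.000 0.000 7.000
    endloop
  endfacet
  facet normal 1.0000 0.0000 0.0000
    outer loop
      vertex 15.000 0.000 0.000
      vertex 15.000 6.000 0.000
      vertex 15.000 6.000 7.000
    endloop
  endfacet
  facet normal 1.0000 0.0000 0.0000
    outer loop
      vertex 15.000 0.000 0.000
      vertex 15.000 6.000 7.000
      vertex 15.000 0.000 7.000
    endloop
  endfacet
  facet normal 0.0000 1.0000 0.0000
    outer loop
      vertex 15.000 6.000 0.000
      vertex 6.000 6.000 0.000
      vertex 6.000 6.000 7.000
    endloop
  endfacet
  facet normal 0.0000 1.0000 0.0000
    outer loop
      vertex 15.000 6.000 0.000
      vertex 6.000 6.000 7.000
      vertex 15.000 6.000 7.000
    endloop
  endfacet
  facet normal 1.0000 0.0000 0.0000
    outer loop
      vertex 6.000 6.000 0.000
      vertex 6.000 23.000 0.000
      vertex 6.000 23.000 7.000
    endloop
  endfacet
  facet normal 1.0000 0.0000 0.0000
    outer loop
      vertex 6.000 6.000 0.000
      vertex 6.000 23.000 7.000
      vertex 6.000 6.000 7.000
    endloop
  endfacet
  facet normal 0.0000 1.0000 0.0000
    outer loop
      vertex 6.000 23.000 0.000
      vertex 0.000 23.000 0.000
      vertex 0.000 23.000 7.000
    endloop
  endfacet
  facet normal 0.0000 1.0000 0.0000
    outer loop
      vertex 6.000 23.000 0.000
      vertex 0.000 23.000 7.000
      vertex 6.000 23.000 7.000
    endloop
  endfacet
  facet normal -1.0000 0.0000 0.0000
    outer loop
      vertex 0.000 23.000 0.000
      vertex 0.000 0.000 0.000
      vertex 0.000 0.000 7.000
    endloop
  endfacet
  facet normal -1.0000 0.0000 0.0000
    outer loop
      vertex 0.000 23.000 0.000
      vertex 0.000 0.000 7.000
      vertex 0.000 23.000 7.000
    endloop
  endfacet
endsolid part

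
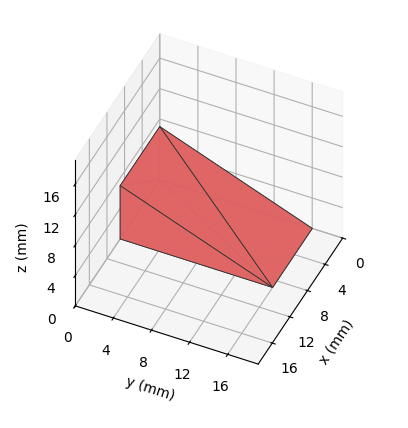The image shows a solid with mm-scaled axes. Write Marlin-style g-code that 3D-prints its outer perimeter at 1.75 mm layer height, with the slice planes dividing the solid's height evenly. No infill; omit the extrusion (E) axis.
Reading the render: the shape is a wedge (ramp): 9 × 16 mm base, rising to 7 mm along the y=0 edge and sloping linearly to z=0 at y=16 (dimensions read to the nearest mm from the axis ticks). For the g-code, the solid's height is divided into equal slices at the stated Δz and each level perimeter traced with G1 moves after a G0 lift.

; perimeter-only toolpath
G21 ; units = mm
G90 ; absolute positioning
G28 ; home
; layer 1
G0 Z1.75
G0 X0.00 Y0.00
G1 X9.00 Y0.00
G1 X9.00 Y12.00
G1 X0.00 Y12.00
G1 X0.00 Y0.00
; layer 2
G0 Z3.50
G0 X0.00 Y0.00
G1 X9.00 Y0.00
G1 X9.00 Y8.00
G1 X0.00 Y8.00
G1 X0.00 Y0.00
; layer 3
G0 Z5.25
G0 X0.00 Y0.00
G1 X9.00 Y0.00
G1 X9.00 Y4.00
G1 X0.00 Y4.00
G1 X0.00 Y0.00
M2 ; end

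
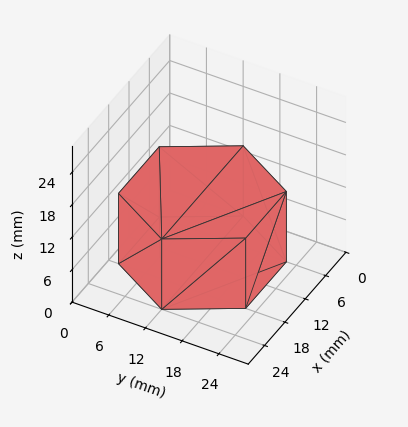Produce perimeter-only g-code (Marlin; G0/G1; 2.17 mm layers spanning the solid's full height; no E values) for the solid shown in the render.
Reading the render: the shape is a regular 6-sided prism (a cylinder approximated with 6 flat sides), circumscribed radius ≈ 12 mm, height ≈ 13 mm (dimensions read to the nearest mm from the axis ticks). For the g-code, the solid's height is divided into equal slices at the stated Δz and each level perimeter traced with G1 moves after a G0 lift.

; perimeter-only toolpath
G21 ; units = mm
G90 ; absolute positioning
G28 ; home
; layer 1
G0 Z2.17
G0 X24.00 Y12.00
G1 X18.00 Y22.39
G1 X6.00 Y22.39
G1 X0.00 Y12.00
G1 X6.00 Y1.61
G1 X18.00 Y1.61
G1 X24.00 Y12.00
; layer 2
G0 Z4.33
G0 X24.00 Y12.00
G1 X18.00 Y22.39
G1 X6.00 Y22.39
G1 X0.00 Y12.00
G1 X6.00 Y1.61
G1 X18.00 Y1.61
G1 X24.00 Y12.00
; layer 3
G0 Z6.50
G0 X24.00 Y12.00
G1 X18.00 Y22.39
G1 X6.00 Y22.39
G1 X0.00 Y12.00
G1 X6.00 Y1.61
G1 X18.00 Y1.61
G1 X24.00 Y12.00
; layer 4
G0 Z8.67
G0 X24.00 Y12.00
G1 X18.00 Y22.39
G1 X6.00 Y22.39
G1 X0.00 Y12.00
G1 X6.00 Y1.61
G1 X18.00 Y1.61
G1 X24.00 Y12.00
; layer 5
G0 Z10.83
G0 X24.00 Y12.00
G1 X18.00 Y22.39
G1 X6.00 Y22.39
G1 X0.00 Y12.00
G1 X6.00 Y1.61
G1 X18.00 Y1.61
G1 X24.00 Y12.00
; layer 6
G0 Z13.00
G0 X24.00 Y12.00
G1 X18.00 Y22.39
G1 X6.00 Y22.39
G1 X0.00 Y12.00
G1 X6.00 Y1.61
G1 X18.00 Y1.61
G1 X24.00 Y12.00
M2 ; end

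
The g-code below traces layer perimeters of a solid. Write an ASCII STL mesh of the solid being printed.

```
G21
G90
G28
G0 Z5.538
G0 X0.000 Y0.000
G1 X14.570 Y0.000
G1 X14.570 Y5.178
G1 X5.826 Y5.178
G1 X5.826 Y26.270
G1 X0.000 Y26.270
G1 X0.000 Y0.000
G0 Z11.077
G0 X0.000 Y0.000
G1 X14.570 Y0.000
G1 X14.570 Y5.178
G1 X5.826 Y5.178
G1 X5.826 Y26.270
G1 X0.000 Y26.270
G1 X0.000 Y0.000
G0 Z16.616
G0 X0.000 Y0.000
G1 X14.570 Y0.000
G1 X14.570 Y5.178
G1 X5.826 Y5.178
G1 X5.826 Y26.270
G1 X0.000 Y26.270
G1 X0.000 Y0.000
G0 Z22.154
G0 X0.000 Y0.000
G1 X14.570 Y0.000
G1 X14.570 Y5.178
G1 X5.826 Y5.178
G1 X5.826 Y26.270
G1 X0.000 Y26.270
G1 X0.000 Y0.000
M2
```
solid part
  facet normal 0.0000 0.0000 -1.0000
    outer loop
      vertex 14.570 5.178 0.000
      vertex 14.570 0.000 0.000
      vertex 0.000 0.000 0.000
    endloop
  endfacet
  facet normal 0.0000 0.0000 -1.0000
    outer loop
      vertex 5.826 5.178 0.000
      vertex 14.570 5.178 0.000
      vertex 0.000 0.000 0.000
    endloop
  endfacet
  facet normal 0.0000 0.0000 -1.0000
    outer loop
      vertex 5.826 26.270 0.000
      vertex 5.826 5.178 0.000
      vertex 0.000 0.000 0.000
    endloop
  endfacet
  facet normal 0.0000 0.0000 -1.0000
    outer loop
      vertex 0.000 26.270 0.000
      vertex 5.826 26.270 0.000
      vertex 0.000 0.000 0.000
    endloop
  endfacet
  facet normal 0.0000 0.0000 1.0000
    outer loop
      vertex 0.000 0.000 22.154
      vertex 14.570 0.000 22.154
      vertex 14.570 5.178 22.154
    endloop
  endfacet
  facet normal 0.0000 0.0000 1.0000
    outer loop
      vertex 0.000 0.000 22.154
      vertex 14.570 5.178 22.154
      vertex 5.826 5.178 22.154
    endloop
  endfacet
  facet normal 0.0000 0.0000 1.0000
    outer loop
      vertex 0.000 0.000 22.154
      vertex 5.826 5.178 22.154
      vertex 5.826 26.270 22.154
    endloop
  endfacet
  facet normal 0.0000 0.0000 1.0000
    outer loop
      vertex 0.000 0.000 22.154
      vertex 5.826 26.270 22.154
      vertex 0.000 26.270 22.154
    endloop
  endfacet
  facet normal 0.0000 -1.0000 0.0000
    outer loop
      vertex 0.000 0.000 0.000
      vertex 14.570 0.000 0.000
      vertex 14.570 0.000 22.154
    endloop
  endfacet
  facet normal 0.0000 -1.0000 0.0000
    outer loop
      vertex 0.000 0.000 0.000
      vertex 14.570 0.000 22.154
      vertex 0.000 0.000 22.154
    endloop
  endfacet
  facet normal 1.0000 0.0000 0.0000
    outer loop
      vertex 14.570 0.000 0.000
      vertex 14.570 5.178 0.000
      vertex 14.570 5.178 22.154
    endloop
  endfacet
  facet normal 1.0000 0.0000 0.0000
    outer loop
      vertex 14.570 0.000 0.000
      vertex 14.570 5.178 22.154
      vertex 14.570 0.000 22.154
    endloop
  endfacet
  facet normal 0.0000 1.0000 0.0000
    outer loop
      vertex 14.570 5.178 0.000
      vertex 5.826 5.178 0.000
      vertex 5.826 5.178 22.154
    endloop
  endfacet
  facet normal 0.0000 1.0000 0.0000
    outer loop
      vertex 14.570 5.178 0.000
      vertex 5.826 5.178 22.154
      vertex 14.570 5.178 22.154
    endloop
  endfacet
  facet normal 1.0000 0.0000 0.0000
    outer loop
      vertex 5.826 5.178 0.000
      vertex 5.826 26.270 0.000
      vertex 5.826 26.270 22.154
    endloop
  endfacet
  facet normal 1.0000 0.0000 0.0000
    outer loop
      vertex 5.826 5.178 0.000
      vertex 5.826 26.270 22.154
      vertex 5.826 5.178 22.154
    endloop
  endfacet
  facet normal 0.0000 1.0000 0.0000
    outer loop
      vertex 5.826 26.270 0.000
      vertex 0.000 26.270 0.000
      vertex 0.000 26.270 22.154
    endloop
  endfacet
  facet normal 0.0000 1.0000 0.0000
    outer loop
      vertex 5.826 26.270 0.000
      vertex 0.000 26.270 22.154
      vertex 5.826 26.270 22.154
    endloop
  endfacet
  facet normal -1.0000 0.0000 0.0000
    outer loop
      vertex 0.000 26.270 0.000
      vertex 0.000 0.000 0.000
      vertex 0.000 0.000 22.154
    endloop
  endfacet
  facet normal -1.0000 0.0000 0.0000
    outer loop
      vertex 0.000 26.270 0.000
      vertex 0.000 0.000 22.154
      vertex 0.000 26.270 22.154
    endloop
  endfacet
endsolid part

The G0 Z moves step by Δz≈5.538 mm. Every layer's G1 loop is the same polygon, so the solid is a straight extrusion of it from z=0 to z≈22.2. Closing with flat bottom and top caps and triangulating gives 20 facets — an L-shaped prism: outer 14.6 × 26.3 mm, arm thicknesses ≈ 5.18 mm (horizontal) and 5.83 mm (vertical), extruded 22.2 mm in z.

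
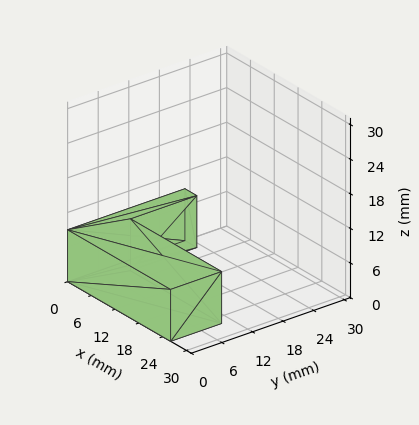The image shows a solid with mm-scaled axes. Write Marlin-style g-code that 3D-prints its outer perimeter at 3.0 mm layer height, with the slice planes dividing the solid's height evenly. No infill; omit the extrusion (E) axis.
Reading the render: the shape is an L-shaped prism: outer 26 × 23 mm, arm thicknesses ≈ 10 mm (horizontal) and 3 mm (vertical), extruded 9 mm in z (dimensions read to the nearest mm from the axis ticks). For the g-code, the solid's height is divided into equal slices at the stated Δz and each level perimeter traced with G1 moves after a G0 lift.

; perimeter-only toolpath
G21 ; units = mm
G90 ; absolute positioning
G28 ; home
; layer 1
G0 Z3.0
G0 X0.0 Y0.0
G1 X26.0 Y0.0
G1 X26.0 Y10.0
G1 X3.0 Y10.0
G1 X3.0 Y23.0
G1 X0.0 Y23.0
G1 X0.0 Y0.0
; layer 2
G0 Z6.0
G0 X0.0 Y0.0
G1 X26.0 Y0.0
G1 X26.0 Y10.0
G1 X3.0 Y10.0
G1 X3.0 Y23.0
G1 X0.0 Y23.0
G1 X0.0 Y0.0
; layer 3
G0 Z9.0
G0 X0.0 Y0.0
G1 X26.0 Y0.0
G1 X26.0 Y10.0
G1 X3.0 Y10.0
G1 X3.0 Y23.0
G1 X0.0 Y23.0
G1 X0.0 Y0.0
M2 ; end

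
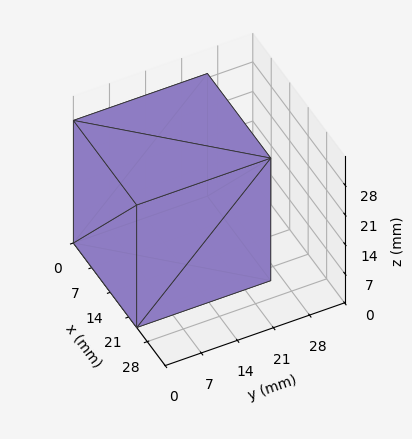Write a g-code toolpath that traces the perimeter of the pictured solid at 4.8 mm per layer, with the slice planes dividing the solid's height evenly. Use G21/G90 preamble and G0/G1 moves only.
Reading the render: the shape is a rectangular box, roughly 24 × 26 mm footprint and 29 mm tall (dimensions read to the nearest mm from the axis ticks). For the g-code, the solid's height is divided into equal slices at the stated Δz and each level perimeter traced with G1 moves after a G0 lift.

; perimeter-only toolpath
G21 ; units = mm
G90 ; absolute positioning
G28 ; home
; layer 1
G0 Z4.8
G0 X0.0 Y0.0
G1 X24.0 Y0.0
G1 X24.0 Y26.0
G1 X0.0 Y26.0
G1 X0.0 Y0.0
; layer 2
G0 Z9.7
G0 X0.0 Y0.0
G1 X24.0 Y0.0
G1 X24.0 Y26.0
G1 X0.0 Y26.0
G1 X0.0 Y0.0
; layer 3
G0 Z14.5
G0 X0.0 Y0.0
G1 X24.0 Y0.0
G1 X24.0 Y26.0
G1 X0.0 Y26.0
G1 X0.0 Y0.0
; layer 4
G0 Z19.3
G0 X0.0 Y0.0
G1 X24.0 Y0.0
G1 X24.0 Y26.0
G1 X0.0 Y26.0
G1 X0.0 Y0.0
; layer 5
G0 Z24.2
G0 X0.0 Y0.0
G1 X24.0 Y0.0
G1 X24.0 Y26.0
G1 X0.0 Y26.0
G1 X0.0 Y0.0
; layer 6
G0 Z29.0
G0 X0.0 Y0.0
G1 X24.0 Y0.0
G1 X24.0 Y26.0
G1 X0.0 Y26.0
G1 X0.0 Y0.0
M2 ; end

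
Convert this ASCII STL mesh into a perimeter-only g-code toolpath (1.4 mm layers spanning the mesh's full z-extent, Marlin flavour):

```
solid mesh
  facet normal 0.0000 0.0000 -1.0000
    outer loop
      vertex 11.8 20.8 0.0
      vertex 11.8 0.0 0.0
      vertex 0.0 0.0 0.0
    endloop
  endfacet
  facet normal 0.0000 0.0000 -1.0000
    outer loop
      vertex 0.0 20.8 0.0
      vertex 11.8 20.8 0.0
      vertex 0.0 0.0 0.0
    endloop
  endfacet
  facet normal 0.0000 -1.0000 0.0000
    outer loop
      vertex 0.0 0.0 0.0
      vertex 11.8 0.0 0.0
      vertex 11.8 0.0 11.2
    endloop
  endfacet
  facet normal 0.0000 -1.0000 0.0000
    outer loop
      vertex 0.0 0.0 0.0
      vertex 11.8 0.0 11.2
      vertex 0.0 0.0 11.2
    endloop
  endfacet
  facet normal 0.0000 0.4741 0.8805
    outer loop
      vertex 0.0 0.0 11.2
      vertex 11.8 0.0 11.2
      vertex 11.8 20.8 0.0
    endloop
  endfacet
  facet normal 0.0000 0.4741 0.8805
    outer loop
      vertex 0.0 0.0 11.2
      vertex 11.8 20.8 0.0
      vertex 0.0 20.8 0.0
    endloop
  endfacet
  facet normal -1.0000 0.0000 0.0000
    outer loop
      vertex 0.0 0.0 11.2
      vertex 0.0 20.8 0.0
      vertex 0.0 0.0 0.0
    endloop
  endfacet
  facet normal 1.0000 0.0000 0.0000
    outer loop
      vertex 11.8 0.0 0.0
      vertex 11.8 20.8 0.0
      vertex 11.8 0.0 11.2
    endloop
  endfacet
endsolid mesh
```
; perimeter-only toolpath
G21 ; units = mm
G90 ; absolute positioning
G28 ; home
; layer 1
G0 Z1.4
G0 X0.0 Y0.0
G1 X11.8 Y0.0
G1 X11.8 Y18.2
G1 X0.0 Y18.2
G1 X0.0 Y0.0
; layer 2
G0 Z2.8
G0 X0.0 Y0.0
G1 X11.8 Y0.0
G1 X11.8 Y15.6
G1 X0.0 Y15.6
G1 X0.0 Y0.0
; layer 3
G0 Z4.2
G0 X0.0 Y0.0
G1 X11.8 Y0.0
G1 X11.8 Y13.0
G1 X0.0 Y13.0
G1 X0.0 Y0.0
; layer 4
G0 Z5.6
G0 X0.0 Y0.0
G1 X11.8 Y0.0
G1 X11.8 Y10.4
G1 X0.0 Y10.4
G1 X0.0 Y0.0
; layer 5
G0 Z7.0
G0 X0.0 Y0.0
G1 X11.8 Y0.0
G1 X11.8 Y7.8
G1 X0.0 Y7.8
G1 X0.0 Y0.0
; layer 6
G0 Z8.4
G0 X0.0 Y0.0
G1 X11.8 Y0.0
G1 X11.8 Y5.2
G1 X0.0 Y5.2
G1 X0.0 Y0.0
; layer 7
G0 Z9.8
G0 X0.0 Y0.0
G1 X11.8 Y0.0
G1 X11.8 Y2.6
G1 X0.0 Y2.6
G1 X0.0 Y0.0
M2 ; end

The solid is a wedge (ramp): 11.8 × 20.8 mm base, rising to 11.2 mm along the y=0 edge and sloping linearly to z=0 at y=20.8. Slicing at Δz = 1.4 mm — 8 equal slices spanning the solid's height, so layer i sits at z = i·h/8 — gives 7 non-empty perimeters. Each is a 4-segment closed polygon; G0 lifts to the layer z and rapids to the start vertex, then G1 traces the edges. The cross-section shrinks linearly with z (the slice at the apex is degenerate and omitted).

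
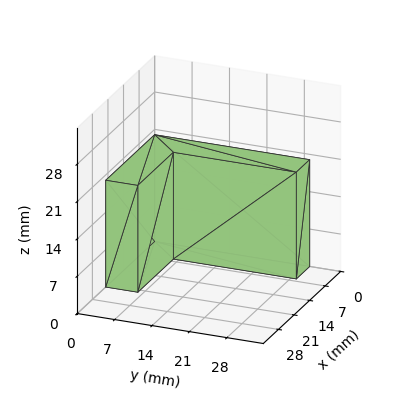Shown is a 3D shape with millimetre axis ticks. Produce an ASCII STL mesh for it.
Reading the render: the shape is an L-shaped prism: outer 22 × 29 mm, arm thicknesses ≈ 6 mm (horizontal) and 6 mm (vertical), extruded 20 mm in z (dimensions read to the nearest mm from the axis ticks). For the STL, each face is triangulated and given an outward normal.

solid part
  facet normal 0.0000 0.0000 -1.0000
    outer loop
      vertex 22.0 6.0 0.0
      vertex 22.0 0.0 0.0
      vertex 0.0 0.0 0.0
    endloop
  endfacet
  facet normal 0.0000 0.0000 -1.0000
    outer loop
      vertex 6.0 6.0 0.0
      vertex 22.0 6.0 0.0
      vertex 0.0 0.0 0.0
    endloop
  endfacet
  facet normal 0.0000 0.0000 -1.0000
    outer loop
      vertex 6.0 29.0 0.0
      vertex 6.0 6.0 0.0
      vertex 0.0 0.0 0.0
    endloop
  endfacet
  facet normal 0.0000 0.0000 -1.0000
    outer loop
      vertex 0.0 29.0 0.0
      vertex 6.0 29.0 0.0
      vertex 0.0 0.0 0.0
    endloop
  endfacet
  facet normal 0.0000 0.0000 1.0000
    outer loop
      vertex 0.0 0.0 20.0
      vertex 22.0 0.0 20.0
      vertex 22.0 6.0 20.0
    endloop
  endfacet
  facet normal 0.0000 0.0000 1.0000
    outer loop
      vertex 0.0 0.0 20.0
      vertex 22.0 6.0 20.0
      vertex 6.0 6.0 20.0
    endloop
  endfacet
  facet normal 0.0000 0.0000 1.0000
    outer loop
      vertex 0.0 0.0 20.0
      vertex 6.0 6.0 20.0
      vertex 6.0 29.0 20.0
    endloop
  endfacet
  facet normal 0.0000 0.0000 1.0000
    outer loop
      vertex 0.0 0.0 20.0
      vertex 6.0 29.0 20.0
      vertex 0.0 29.0 20.0
    endloop
  endfacet
  facet normal 0.0000 -1.0000 0.0000
    outer loop
      vertex 0.0 0.0 0.0
      vertex 22.0 0.0 0.0
      vertex 22.0 0.0 20.0
    endloop
  endfacet
  facet normal 0.0000 -1.0000 0.0000
    outer loop
      vertex 0.0 0.0 0.0
      vertex 22.0 0.0 20.0
      vertex 0.0 0.0 20.0
    endloop
  endfacet
  facet normal 1.0000 0.0000 0.0000
    outer loop
      vertex 22.0 0.0 0.0
      vertex 22.0 6.0 0.0
      vertex 22.0 6.0 20.0
    endloop
  endfacet
  facet normal 1.0000 0.0000 0.0000
    outer loop
      vertex 22.0 0.0 0.0
      vertex 22.0 6.0 20.0
      vertex 22.0 0.0 20.0
    endloop
  endfacet
  facet normal 0.0000 1.0000 0.0000
    outer loop
      vertex 22.0 6.0 0.0
      vertex 6.0 6.0 0.0
      vertex 6.0 6.0 20.0
    endloop
  endfacet
  facet normal 0.0000 1.0000 0.0000
    outer loop
      vertex 22.0 6.0 0.0
      vertex 6.0 6.0 20.0
      vertex 22.0 6.0 20.0
    endloop
  endfacet
  facet normal 1.0000 0.0000 0.0000
    outer loop
      vertex 6.0 6.0 0.0
      vertex 6.0 29.0 0.0
      vertex 6.0 29.0 20.0
    endloop
  endfacet
  facet normal 1.0000 0.0000 0.0000
    outer loop
      vertex 6.0 6.0 0.0
      vertex 6.0 29.0 20.0
      vertex 6.0 6.0 20.0
    endloop
  endfacet
  facet normal 0.0000 1.0000 0.0000
    outer loop
      vertex 6.0 29.0 0.0
      vertex 0.0 29.0 0.0
      vertex 0.0 29.0 20.0
    endloop
  endfacet
  facet normal 0.0000 1.0000 0.0000
    outer loop
      vertex 6.0 29.0 0.0
      vertex 0.0 29.0 20.0
      vertex 6.0 29.0 20.0
    endloop
  endfacet
  facet normal -1.0000 0.0000 0.0000
    outer loop
      vertex 0.0 29.0 0.0
      vertex 0.0 0.0 0.0
      vertex 0.0 0.0 20.0
    endloop
  endfacet
  facet normal -1.0000 0.0000 0.0000
    outer loop
      vertex 0.0 29.0 0.0
      vertex 0.0 0.0 20.0
      vertex 0.0 29.0 20.0
    endloop
  endfacet
endsolid part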